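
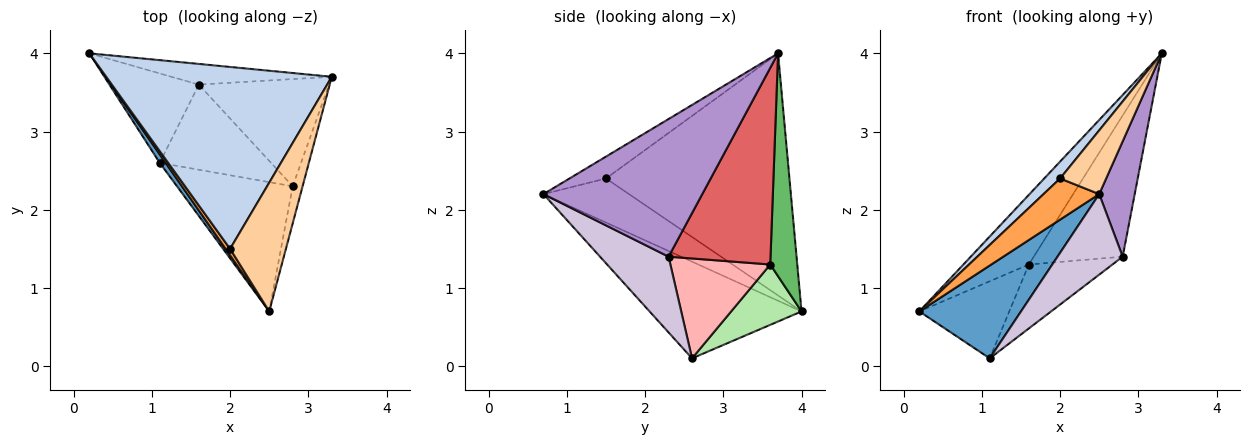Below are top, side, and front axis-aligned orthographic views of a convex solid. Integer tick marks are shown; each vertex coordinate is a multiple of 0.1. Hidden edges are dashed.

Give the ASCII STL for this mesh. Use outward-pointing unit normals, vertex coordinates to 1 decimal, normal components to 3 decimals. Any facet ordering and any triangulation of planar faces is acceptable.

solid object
 facet normal -0.830 -0.555 0.051
  outer loop
   vertex 1.1 2.6 0.1
   vertex 2.5 0.7 2.2
   vertex 0.2 4.0 0.7
  endloop
 endfacet
 facet normal -0.730 -0.063 0.680
  outer loop
   vertex 2.0 1.5 2.4
   vertex 3.3 3.7 4.0
   vertex 0.2 4.0 0.7
  endloop
 endfacet
 facet normal -0.835 -0.543 0.085
  outer loop
   vertex 2.0 1.5 2.4
   vertex 0.2 4.0 0.7
   vertex 2.5 0.7 2.2
  endloop
 endfacet
 facet normal -0.332 -0.419 0.845
  outer loop
   vertex 2.0 1.5 2.4
   vertex 2.5 0.7 2.2
   vertex 3.3 3.7 4.0
  endloop
 endfacet
 facet normal 0.368 0.891 -0.265
  outer loop
   vertex 1.6 3.6 1.3
   vertex 0.2 4.0 0.7
   vertex 3.3 3.7 4.0
  endloop
 endfacet
 facet normal 0.455 0.582 -0.674
  outer loop
   vertex 1.6 3.6 1.3
   vertex 1.1 2.6 0.1
   vertex 0.2 4.0 0.7
  endloop
 endfacet
 facet normal 0.674 0.588 -0.446
  outer loop
   vertex 2.8 2.3 1.4
   vertex 1.6 3.6 1.3
   vertex 3.3 3.7 4.0
  endloop
 endfacet
 facet normal 0.583 0.488 -0.650
  outer loop
   vertex 2.8 2.3 1.4
   vertex 1.1 2.6 0.1
   vertex 1.6 3.6 1.3
  endloop
 endfacet
 facet normal 0.974 -0.218 -0.070
  outer loop
   vertex 2.8 2.3 1.4
   vertex 3.3 3.7 4.0
   vertex 2.5 0.7 2.2
  endloop
 endfacet
 facet normal 0.486 -0.462 -0.742
  outer loop
   vertex 2.8 2.3 1.4
   vertex 2.5 0.7 2.2
   vertex 1.1 2.6 0.1
  endloop
 endfacet
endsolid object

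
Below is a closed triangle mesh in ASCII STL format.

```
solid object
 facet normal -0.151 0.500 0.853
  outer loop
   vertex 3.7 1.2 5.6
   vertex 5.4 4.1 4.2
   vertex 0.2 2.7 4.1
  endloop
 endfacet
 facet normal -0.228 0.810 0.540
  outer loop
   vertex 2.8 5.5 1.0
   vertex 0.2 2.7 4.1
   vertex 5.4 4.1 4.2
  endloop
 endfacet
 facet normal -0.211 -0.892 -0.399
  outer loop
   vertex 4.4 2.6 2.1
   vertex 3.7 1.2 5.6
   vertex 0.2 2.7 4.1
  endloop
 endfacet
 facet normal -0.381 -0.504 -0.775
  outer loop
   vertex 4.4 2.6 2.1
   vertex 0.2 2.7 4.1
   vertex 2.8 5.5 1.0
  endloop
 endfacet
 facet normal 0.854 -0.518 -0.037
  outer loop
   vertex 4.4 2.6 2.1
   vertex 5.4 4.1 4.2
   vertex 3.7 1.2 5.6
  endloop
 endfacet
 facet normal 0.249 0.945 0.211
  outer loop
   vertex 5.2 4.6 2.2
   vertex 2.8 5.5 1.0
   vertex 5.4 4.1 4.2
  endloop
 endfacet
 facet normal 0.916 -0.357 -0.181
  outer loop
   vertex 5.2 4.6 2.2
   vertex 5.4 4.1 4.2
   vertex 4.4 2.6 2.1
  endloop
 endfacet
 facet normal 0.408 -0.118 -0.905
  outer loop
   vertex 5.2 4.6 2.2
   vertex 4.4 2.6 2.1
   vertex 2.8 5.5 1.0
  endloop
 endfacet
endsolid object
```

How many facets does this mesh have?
8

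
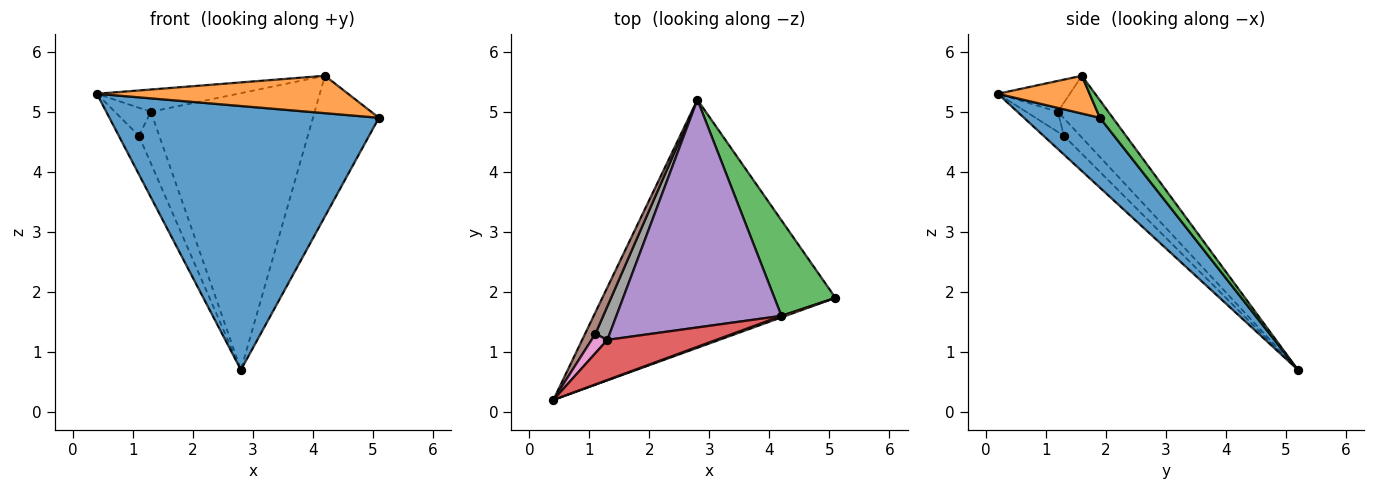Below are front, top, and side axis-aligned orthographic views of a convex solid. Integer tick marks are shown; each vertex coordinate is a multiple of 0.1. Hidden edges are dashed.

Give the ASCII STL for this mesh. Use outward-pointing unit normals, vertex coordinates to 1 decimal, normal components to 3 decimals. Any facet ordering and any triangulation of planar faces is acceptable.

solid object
 facet normal 0.201 -0.714 -0.671
  outer loop
   vertex 2.8 5.2 0.7
   vertex 5.1 1.9 4.9
   vertex 0.4 0.2 5.3
  endloop
 endfacet
 facet normal 0.343 -0.939 0.038
  outer loop
   vertex 4.2 1.6 5.6
   vertex 0.4 0.2 5.3
   vertex 5.1 1.9 4.9
  endloop
 endfacet
 facet normal 0.159 0.817 0.555
  outer loop
   vertex 4.2 1.6 5.6
   vertex 5.1 1.9 4.9
   vertex 2.8 5.2 0.7
  endloop
 endfacet
 facet normal -0.241 0.471 0.849
  outer loop
   vertex 1.3 1.2 5.0
   vertex 0.4 0.2 5.3
   vertex 4.2 1.6 5.6
  endloop
 endfacet
 facet normal -0.232 0.751 0.618
  outer loop
   vertex 1.3 1.2 5.0
   vertex 4.2 1.6 5.6
   vertex 2.8 5.2 0.7
  endloop
 endfacet
 facet normal -0.662 0.654 0.365
  outer loop
   vertex 1.1 1.3 4.6
   vertex 2.8 5.2 0.7
   vertex 0.4 0.2 5.3
  endloop
 endfacet
 facet normal -0.587 0.666 0.460
  outer loop
   vertex 1.1 1.3 4.6
   vertex 0.4 0.2 5.3
   vertex 1.3 1.2 5.0
  endloop
 endfacet
 facet normal -0.558 0.696 0.453
  outer loop
   vertex 1.1 1.3 4.6
   vertex 1.3 1.2 5.0
   vertex 2.8 5.2 0.7
  endloop
 endfacet
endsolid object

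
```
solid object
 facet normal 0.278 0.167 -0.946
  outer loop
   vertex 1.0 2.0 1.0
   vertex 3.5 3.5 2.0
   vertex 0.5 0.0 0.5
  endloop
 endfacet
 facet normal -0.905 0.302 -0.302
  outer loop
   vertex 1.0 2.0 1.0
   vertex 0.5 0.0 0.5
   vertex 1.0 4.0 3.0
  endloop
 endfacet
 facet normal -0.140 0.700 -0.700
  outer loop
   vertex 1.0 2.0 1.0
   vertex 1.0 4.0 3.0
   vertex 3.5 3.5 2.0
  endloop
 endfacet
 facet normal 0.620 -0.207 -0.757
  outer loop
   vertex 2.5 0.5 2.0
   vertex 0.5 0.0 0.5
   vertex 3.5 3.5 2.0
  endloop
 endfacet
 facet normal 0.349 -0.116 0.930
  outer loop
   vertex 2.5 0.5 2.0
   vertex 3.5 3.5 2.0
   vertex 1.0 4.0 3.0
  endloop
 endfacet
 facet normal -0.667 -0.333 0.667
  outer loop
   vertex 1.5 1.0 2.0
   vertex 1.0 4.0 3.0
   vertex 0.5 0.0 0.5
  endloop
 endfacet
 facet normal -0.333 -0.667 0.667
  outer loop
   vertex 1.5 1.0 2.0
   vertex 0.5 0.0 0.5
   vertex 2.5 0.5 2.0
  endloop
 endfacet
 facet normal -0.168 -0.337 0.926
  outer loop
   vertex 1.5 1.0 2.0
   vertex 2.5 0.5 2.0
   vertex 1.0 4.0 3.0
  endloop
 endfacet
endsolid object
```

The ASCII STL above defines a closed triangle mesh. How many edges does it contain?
12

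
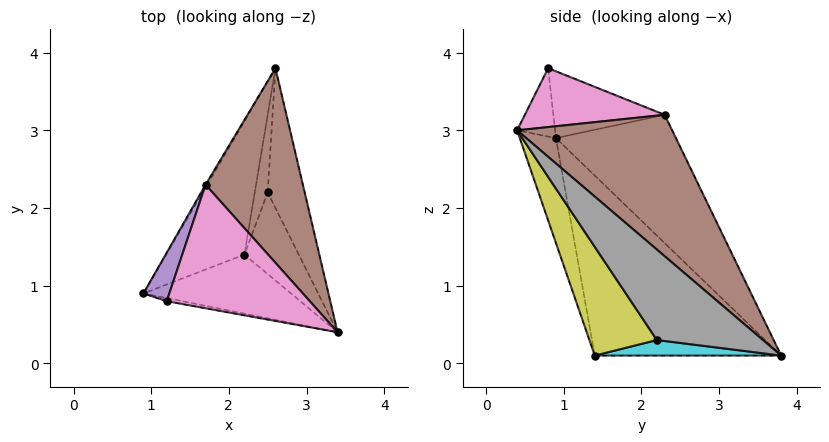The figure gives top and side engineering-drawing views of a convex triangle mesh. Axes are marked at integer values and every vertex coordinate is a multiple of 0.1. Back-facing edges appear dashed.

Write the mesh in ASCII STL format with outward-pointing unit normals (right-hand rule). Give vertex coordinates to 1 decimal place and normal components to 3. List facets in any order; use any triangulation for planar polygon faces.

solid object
 facet normal -0.194 -0.980 -0.044
  outer loop
   vertex 1.2 0.8 3.8
   vertex 0.9 0.9 2.9
   vertex 3.4 0.4 3.0
  endloop
 endfacet
 facet normal -0.180 -0.951 -0.253
  outer loop
   vertex 2.2 1.4 0.1
   vertex 3.4 0.4 3.0
   vertex 0.9 0.9 2.9
  endloop
 endfacet
 facet normal -0.907 0.151 -0.394
  outer loop
   vertex 2.2 1.4 0.1
   vertex 0.9 0.9 2.9
   vertex 2.6 3.8 0.1
  endloop
 endfacet
 facet normal -0.867 0.498 -0.011
  outer loop
   vertex 1.7 2.3 3.2
   vertex 2.6 3.8 0.1
   vertex 0.9 0.9 2.9
  endloop
 endfacet
 facet normal -0.849 0.414 0.329
  outer loop
   vertex 1.7 2.3 3.2
   vertex 0.9 0.9 2.9
   vertex 1.2 0.8 3.8
  endloop
 endfacet
 facet normal 0.682 0.561 0.469
  outer loop
   vertex 1.7 2.3 3.2
   vertex 3.4 0.4 3.0
   vertex 2.6 3.8 0.1
  endloop
 endfacet
 facet normal 0.370 0.236 0.899
  outer loop
   vertex 1.7 2.3 3.2
   vertex 1.2 0.8 3.8
   vertex 3.4 0.4 3.0
  endloop
 endfacet
 facet normal 0.920 -0.105 -0.377
  outer loop
   vertex 2.5 2.2 0.3
   vertex 2.6 3.8 0.1
   vertex 3.4 0.4 3.0
  endloop
 endfacet
 facet normal 0.873 -0.218 -0.436
  outer loop
   vertex 2.5 2.2 0.3
   vertex 3.4 0.4 3.0
   vertex 2.2 1.4 0.1
  endloop
 endfacet
 facet normal 0.762 -0.127 -0.635
  outer loop
   vertex 2.5 2.2 0.3
   vertex 2.2 1.4 0.1
   vertex 2.6 3.8 0.1
  endloop
 endfacet
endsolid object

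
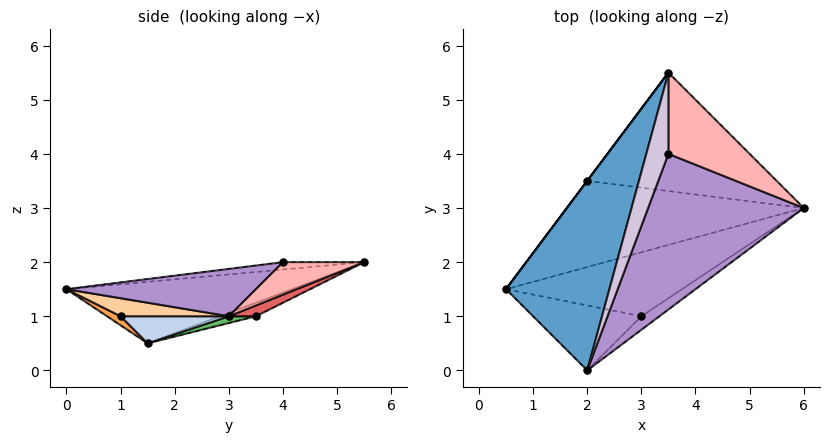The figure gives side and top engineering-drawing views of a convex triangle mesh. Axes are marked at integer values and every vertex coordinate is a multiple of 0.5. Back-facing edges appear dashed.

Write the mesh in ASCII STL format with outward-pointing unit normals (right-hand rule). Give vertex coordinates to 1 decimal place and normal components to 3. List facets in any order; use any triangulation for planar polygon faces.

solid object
 facet normal -0.511 0.061 0.858
  outer loop
   vertex 2.0 0.0 1.5
   vertex 3.5 5.5 2.0
   vertex 0.5 1.5 0.5
  endloop
 endfacet
 facet normal 0.148 -0.222 -0.964
  outer loop
   vertex 3.0 1.0 1.0
   vertex 0.5 1.5 0.5
   vertex 6.0 3.0 1.0
  endloop
 endfacet
 facet normal 0.072 -0.503 -0.862
  outer loop
   vertex 3.0 1.0 1.0
   vertex 2.0 0.0 1.5
   vertex 0.5 1.5 0.5
  endloop
 endfacet
 facet normal 0.485 -0.728 -0.485
  outer loop
   vertex 3.0 1.0 1.0
   vertex 6.0 3.0 1.0
   vertex 2.0 0.0 1.5
  endloop
 endfacet
 facet normal 0.028 0.223 -0.974
  outer loop
   vertex 2.0 3.5 1.0
   vertex 6.0 3.0 1.0
   vertex 0.5 1.5 0.5
  endloop
 endfacet
 facet normal -0.800 0.600 0.000
  outer loop
   vertex 2.0 3.5 1.0
   vertex 0.5 1.5 0.5
   vertex 3.5 5.5 2.0
  endloop
 endfacet
 facet normal 0.052 0.415 -0.908
  outer loop
   vertex 2.0 3.5 1.0
   vertex 3.5 5.5 2.0
   vertex 6.0 3.0 1.0
  endloop
 endfacet
 facet normal 0.371 0.000 0.928
  outer loop
   vertex 3.5 4.0 2.0
   vertex 6.0 3.0 1.0
   vertex 3.5 5.5 2.0
  endloop
 endfacet
 facet normal 0.284 -0.223 0.933
  outer loop
   vertex 3.5 4.0 2.0
   vertex 2.0 0.0 1.5
   vertex 6.0 3.0 1.0
  endloop
 endfacet
 facet normal -0.316 0.000 0.949
  outer loop
   vertex 3.5 4.0 2.0
   vertex 3.5 5.5 2.0
   vertex 2.0 0.0 1.5
  endloop
 endfacet
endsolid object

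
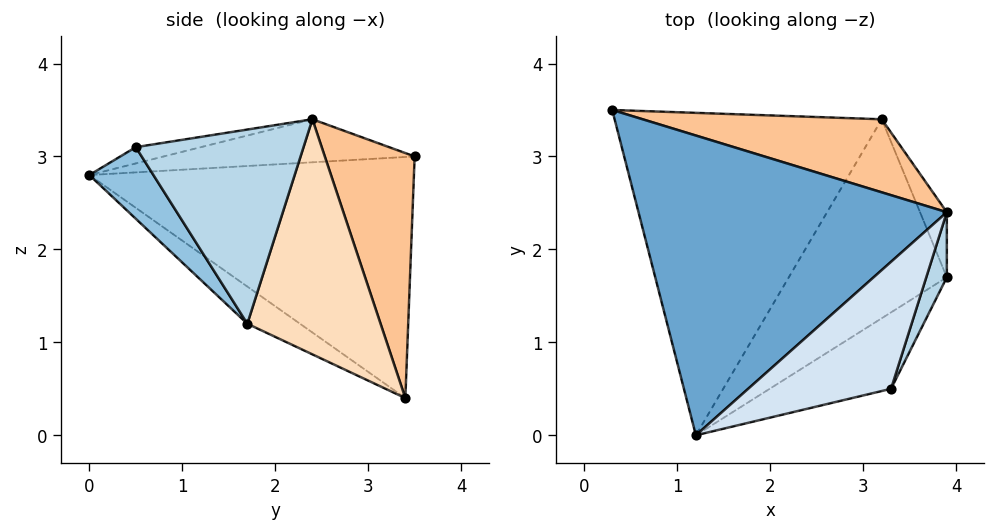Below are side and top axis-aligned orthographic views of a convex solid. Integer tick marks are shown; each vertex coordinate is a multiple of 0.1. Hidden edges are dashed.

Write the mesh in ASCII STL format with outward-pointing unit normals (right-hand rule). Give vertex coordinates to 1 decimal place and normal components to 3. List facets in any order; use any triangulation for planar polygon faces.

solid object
 facet normal -0.138 -0.092 0.986
  outer loop
   vertex 3.9 2.4 3.4
   vertex 0.3 3.5 3.0
   vertex 1.2 0.0 2.8
  endloop
 endfacet
 facet normal 0.267 -0.851 -0.453
  outer loop
   vertex 3.3 0.5 3.1
   vertex 1.2 0.0 2.8
   vertex 3.9 1.7 1.2
  endloop
 endfacet
 facet normal 0.944 -0.314 0.100
  outer loop
   vertex 3.3 0.5 3.1
   vertex 3.9 1.7 1.2
   vertex 3.9 2.4 3.4
  endloop
 endfacet
 facet normal -0.112 -0.120 0.986
  outer loop
   vertex 3.3 0.5 3.1
   vertex 3.9 2.4 3.4
   vertex 1.2 0.0 2.8
  endloop
 endfacet
 facet normal -0.664 -0.129 -0.736
  outer loop
   vertex 3.2 3.4 0.4
   vertex 1.2 0.0 2.8
   vertex 0.3 3.5 3.0
  endloop
 endfacet
 facet normal -0.200 -0.484 -0.852
  outer loop
   vertex 3.2 3.4 0.4
   vertex 3.9 1.7 1.2
   vertex 1.2 0.0 2.8
  endloop
 endfacet
 facet normal 0.257 0.933 0.251
  outer loop
   vertex 3.2 3.4 0.4
   vertex 0.3 3.5 3.0
   vertex 3.9 2.4 3.4
  endloop
 endfacet
 facet normal 0.936 0.335 -0.107
  outer loop
   vertex 3.2 3.4 0.4
   vertex 3.9 2.4 3.4
   vertex 3.9 1.7 1.2
  endloop
 endfacet
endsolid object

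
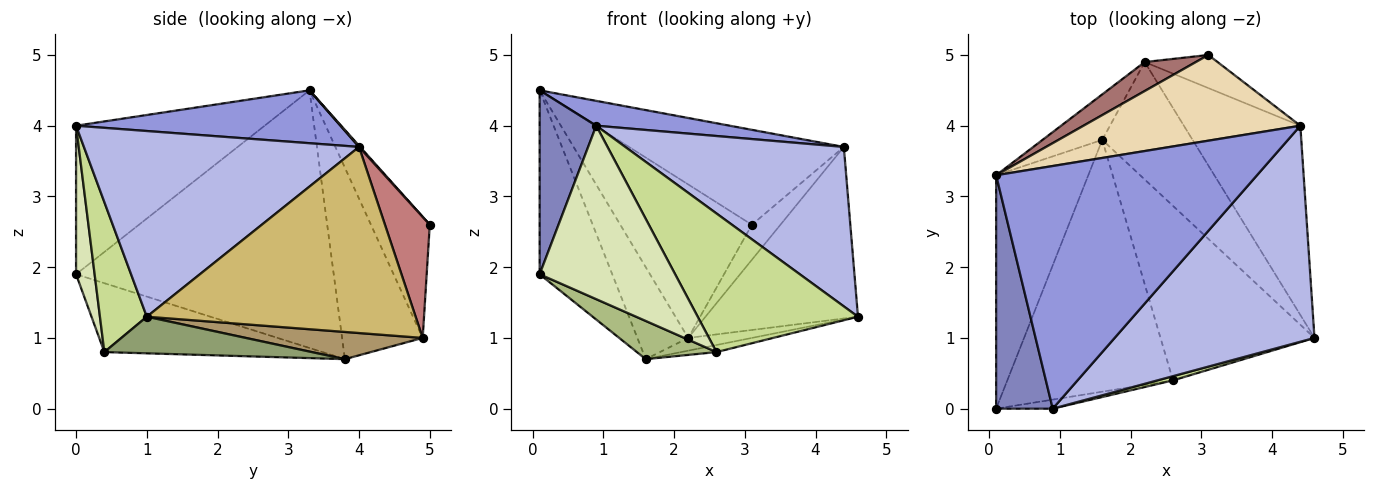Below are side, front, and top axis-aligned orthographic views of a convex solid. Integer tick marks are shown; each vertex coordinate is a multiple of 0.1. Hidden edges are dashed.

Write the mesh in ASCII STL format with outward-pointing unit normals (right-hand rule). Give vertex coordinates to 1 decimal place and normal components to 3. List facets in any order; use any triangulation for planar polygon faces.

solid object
 facet normal -0.910 0.256 -0.326
  outer loop
   vertex 1.6 3.8 0.7
   vertex 0.1 0.0 1.9
   vertex 0.1 3.3 4.5
  endloop
 endfacet
 facet normal -0.900 -0.270 0.343
  outer loop
   vertex 0.9 0.0 4.0
   vertex 0.1 3.3 4.5
   vertex 0.1 0.0 1.9
  endloop
 endfacet
 facet normal 0.198 -0.100 0.975
  outer loop
   vertex 0.9 0.0 4.0
   vertex 4.4 4.0 3.7
   vertex 0.1 3.3 4.5
  endloop
 endfacet
 facet normal 0.599 -0.476 0.644
  outer loop
   vertex 0.9 0.0 4.0
   vertex 4.6 1.0 1.3
   vertex 4.4 4.0 3.7
  endloop
 endfacet
 facet normal 0.231 0.039 -0.972
  outer loop
   vertex 2.6 0.4 0.8
   vertex 1.6 3.8 0.7
   vertex 4.6 1.0 1.3
  endloop
 endfacet
 facet normal -0.380 -0.139 -0.914
  outer loop
   vertex 2.6 0.4 0.8
   vertex 0.1 0.0 1.9
   vertex 1.6 3.8 0.7
  endloop
 endfacet
 facet normal 0.281 -0.959 0.029
  outer loop
   vertex 2.6 0.4 0.8
   vertex 4.6 1.0 1.3
   vertex 0.9 0.0 4.0
  endloop
 endfacet
 facet normal 0.136 -0.989 -0.052
  outer loop
   vertex 2.6 0.4 0.8
   vertex 0.9 0.0 4.0
   vertex 0.1 0.0 1.9
  endloop
 endfacet
 facet normal 0.287 0.103 -0.952
  outer loop
   vertex 2.2 4.9 1.0
   vertex 4.6 1.0 1.3
   vertex 1.6 3.8 0.7
  endloop
 endfacet
 facet normal 0.764 0.433 -0.478
  outer loop
   vertex 2.2 4.9 1.0
   vertex 4.4 4.0 3.7
   vertex 4.6 1.0 1.3
  endloop
 endfacet
 facet normal -0.818 0.516 -0.255
  outer loop
   vertex 2.2 4.9 1.0
   vertex 1.6 3.8 0.7
   vertex 0.1 3.3 4.5
  endloop
 endfacet
 facet normal 0.004 0.742 0.670
  outer loop
   vertex 3.1 5.0 2.6
   vertex 0.1 3.3 4.5
   vertex 4.4 4.0 3.7
  endloop
 endfacet
 facet normal -0.402 0.900 0.170
  outer loop
   vertex 3.1 5.0 2.6
   vertex 2.2 4.9 1.0
   vertex 0.1 3.3 4.5
  endloop
 endfacet
 facet normal 0.752 0.479 -0.453
  outer loop
   vertex 3.1 5.0 2.6
   vertex 4.4 4.0 3.7
   vertex 2.2 4.9 1.0
  endloop
 endfacet
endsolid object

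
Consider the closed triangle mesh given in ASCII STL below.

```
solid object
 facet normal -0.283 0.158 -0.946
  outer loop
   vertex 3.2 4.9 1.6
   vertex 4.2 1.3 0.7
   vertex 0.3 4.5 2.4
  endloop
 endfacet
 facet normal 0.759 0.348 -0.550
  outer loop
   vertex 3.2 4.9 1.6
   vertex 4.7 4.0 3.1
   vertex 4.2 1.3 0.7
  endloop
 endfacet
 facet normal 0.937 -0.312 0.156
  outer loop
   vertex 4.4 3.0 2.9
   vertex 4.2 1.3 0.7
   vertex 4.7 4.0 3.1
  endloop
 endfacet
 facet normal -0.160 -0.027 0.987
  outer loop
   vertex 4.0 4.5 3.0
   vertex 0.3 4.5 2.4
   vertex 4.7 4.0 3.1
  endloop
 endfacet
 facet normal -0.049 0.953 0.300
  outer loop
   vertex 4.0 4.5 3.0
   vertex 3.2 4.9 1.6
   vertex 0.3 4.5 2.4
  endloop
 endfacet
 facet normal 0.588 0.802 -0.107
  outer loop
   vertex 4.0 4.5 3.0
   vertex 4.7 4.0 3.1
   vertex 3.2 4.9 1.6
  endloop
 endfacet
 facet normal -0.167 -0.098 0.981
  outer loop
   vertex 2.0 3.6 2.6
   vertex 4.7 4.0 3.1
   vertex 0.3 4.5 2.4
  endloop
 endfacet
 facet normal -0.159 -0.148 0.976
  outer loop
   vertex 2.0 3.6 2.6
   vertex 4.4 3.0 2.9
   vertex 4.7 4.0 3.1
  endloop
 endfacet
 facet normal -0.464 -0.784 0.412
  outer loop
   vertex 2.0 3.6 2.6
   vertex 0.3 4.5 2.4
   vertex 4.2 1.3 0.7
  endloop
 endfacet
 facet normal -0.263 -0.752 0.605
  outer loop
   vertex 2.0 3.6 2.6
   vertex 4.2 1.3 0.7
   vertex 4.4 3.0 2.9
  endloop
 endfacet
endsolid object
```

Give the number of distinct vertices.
7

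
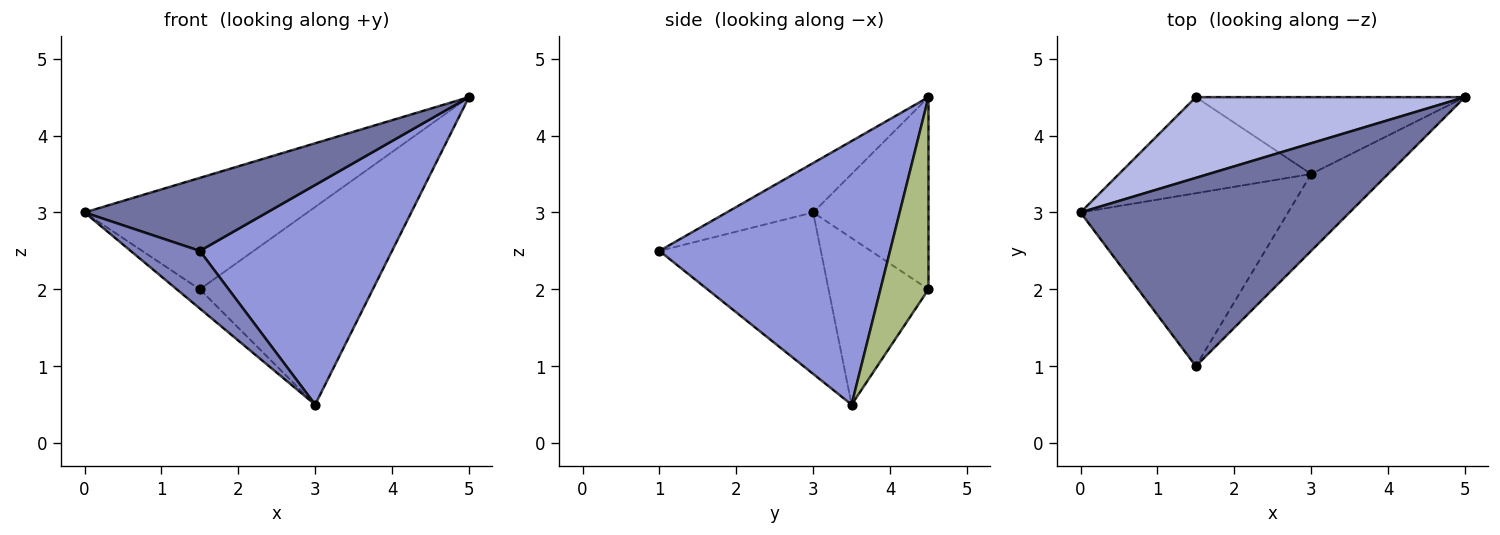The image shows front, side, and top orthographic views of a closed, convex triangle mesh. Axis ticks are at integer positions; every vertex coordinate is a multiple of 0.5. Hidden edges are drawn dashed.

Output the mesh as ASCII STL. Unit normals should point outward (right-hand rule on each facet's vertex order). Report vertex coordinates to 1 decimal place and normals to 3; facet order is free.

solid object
 facet normal -0.169 -0.356 0.919
  outer loop
   vertex 1.5 1.0 2.5
   vertex 5.0 4.5 4.5
   vertex 0.0 3.0 3.0
  endloop
 endfacet
 facet normal -0.594 -0.254 -0.763
  outer loop
   vertex 3.0 3.5 0.5
   vertex 1.5 1.0 2.5
   vertex 0.0 3.0 3.0
  endloop
 endfacet
 facet normal 0.750 -0.625 -0.219
  outer loop
   vertex 3.0 3.5 0.5
   vertex 5.0 4.5 4.5
   vertex 1.5 1.0 2.5
  endloop
 endfacet
 facet normal -0.386 0.747 0.541
  outer loop
   vertex 1.5 4.5 2.0
   vertex 0.0 3.0 3.0
   vertex 5.0 4.5 4.5
  endloop
 endfacet
 facet normal -0.648 0.149 -0.747
  outer loop
   vertex 1.5 4.5 2.0
   vertex 3.0 3.5 0.5
   vertex 0.0 3.0 3.0
  endloop
 endfacet
 facet normal 0.251 0.902 -0.351
  outer loop
   vertex 1.5 4.5 2.0
   vertex 5.0 4.5 4.5
   vertex 3.0 3.5 0.5
  endloop
 endfacet
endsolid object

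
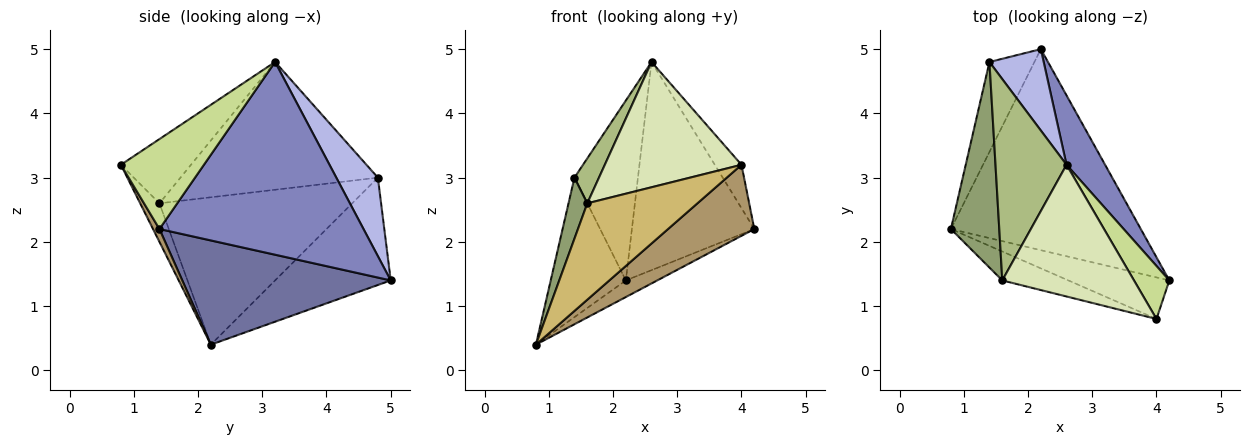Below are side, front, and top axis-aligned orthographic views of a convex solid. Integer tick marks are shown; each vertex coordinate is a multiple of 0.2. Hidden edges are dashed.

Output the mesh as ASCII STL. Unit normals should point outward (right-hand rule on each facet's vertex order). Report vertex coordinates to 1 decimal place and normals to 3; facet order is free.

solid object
 facet normal 0.480 0.072 -0.874
  outer loop
   vertex 2.2 5.0 1.4
   vertex 4.2 1.4 2.2
   vertex 0.8 2.2 0.4
  endloop
 endfacet
 facet normal 0.845 0.507 0.169
  outer loop
   vertex 2.6 3.2 4.8
   vertex 4.2 1.4 2.2
   vertex 2.2 5.0 1.4
  endloop
 endfacet
 facet normal -0.791 0.514 -0.331
  outer loop
   vertex 1.4 4.8 3.0
   vertex 2.2 5.0 1.4
   vertex 0.8 2.2 0.4
  endloop
 endfacet
 facet normal 0.512 0.782 0.354
  outer loop
   vertex 1.4 4.8 3.0
   vertex 2.6 3.2 4.8
   vertex 2.2 5.0 1.4
  endloop
 endfacet
 facet normal -0.946 -0.092 0.311
  outer loop
   vertex 1.4 4.8 3.0
   vertex 0.8 2.2 0.4
   vertex 1.6 1.4 2.6
  endloop
 endfacet
 facet normal -0.869 -0.108 0.483
  outer loop
   vertex 1.4 4.8 3.0
   vertex 1.6 1.4 2.6
   vertex 2.6 3.2 4.8
  endloop
 endfacet
 facet normal 0.892 0.287 0.350
  outer loop
   vertex 4.0 0.8 3.2
   vertex 4.2 1.4 2.2
   vertex 2.6 3.2 4.8
  endloop
 endfacet
 facet normal -0.333 -0.650 0.683
  outer loop
   vertex 4.0 0.8 3.2
   vertex 2.6 3.2 4.8
   vertex 1.6 1.4 2.6
  endloop
 endfacet
 facet normal 0.064 -0.861 -0.504
  outer loop
   vertex 4.0 0.8 3.2
   vertex 0.8 2.2 0.4
   vertex 4.2 1.4 2.2
  endloop
 endfacet
 facet normal -0.165 -0.945 -0.283
  outer loop
   vertex 4.0 0.8 3.2
   vertex 1.6 1.4 2.6
   vertex 0.8 2.2 0.4
  endloop
 endfacet
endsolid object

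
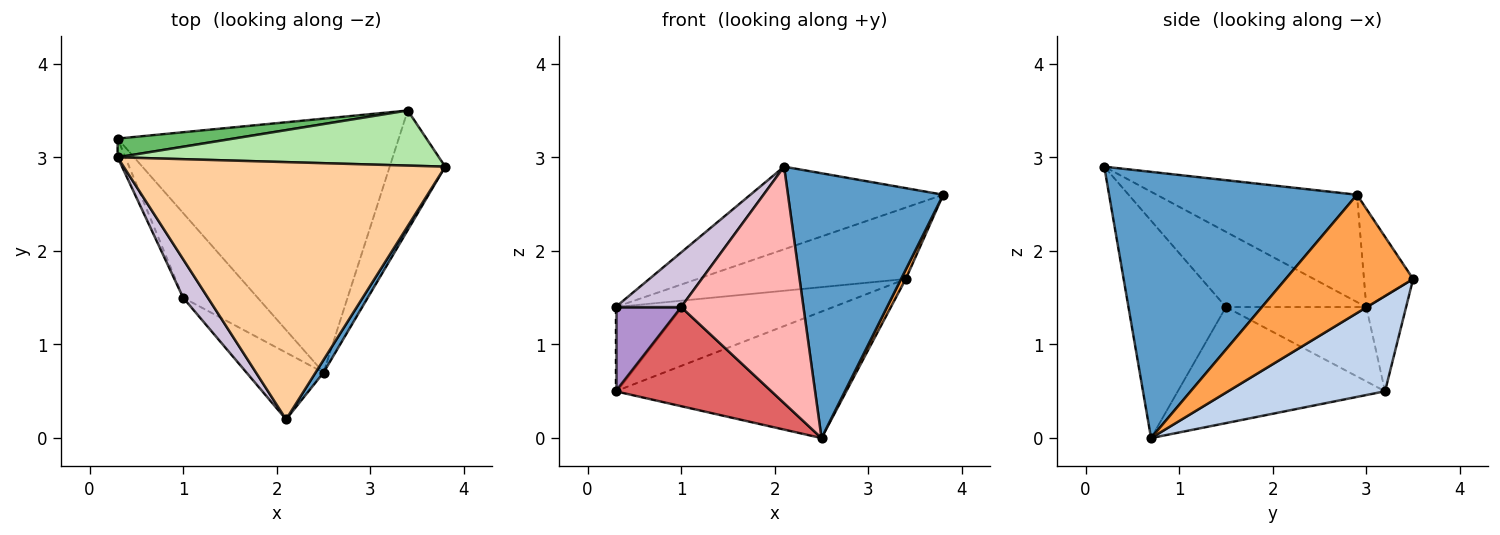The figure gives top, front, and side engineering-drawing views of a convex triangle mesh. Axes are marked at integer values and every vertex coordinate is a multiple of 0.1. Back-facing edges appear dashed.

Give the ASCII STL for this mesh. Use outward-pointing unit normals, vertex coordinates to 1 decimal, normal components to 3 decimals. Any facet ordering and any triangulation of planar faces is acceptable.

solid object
 facet normal 0.847 -0.531 0.025
  outer loop
   vertex 2.5 0.7 0.0
   vertex 3.8 2.9 2.6
   vertex 2.1 0.2 2.9
  endloop
 endfacet
 facet normal 0.290 0.427 -0.857
  outer loop
   vertex 3.4 3.5 1.7
   vertex 2.5 0.7 0.0
   vertex 0.3 3.2 0.5
  endloop
 endfacet
 facet normal 0.905 -0.033 -0.424
  outer loop
   vertex 3.4 3.5 1.7
   vertex 3.8 2.9 2.6
   vertex 2.5 0.7 0.0
  endloop
 endfacet
 facet normal -0.303 0.291 0.907
  outer loop
   vertex 0.3 3.0 1.4
   vertex 2.1 0.2 2.9
   vertex 3.8 2.9 2.6
  endloop
 endfacet
 facet normal -0.176 0.961 0.214
  outer loop
   vertex 0.3 3.0 1.4
   vertex 3.4 3.5 1.7
   vertex 0.3 3.2 0.5
  endloop
 endfacet
 facet normal -0.184 0.778 0.600
  outer loop
   vertex 0.3 3.0 1.4
   vertex 3.8 2.9 2.6
   vertex 3.4 3.5 1.7
  endloop
 endfacet
 facet normal -0.711 -0.535 -0.457
  outer loop
   vertex 1.0 1.5 1.4
   vertex 0.3 3.2 0.5
   vertex 2.5 0.7 0.0
  endloop
 endfacet
 facet normal -0.609 -0.764 -0.216
  outer loop
   vertex 1.0 1.5 1.4
   vertex 2.5 0.7 0.0
   vertex 2.1 0.2 2.9
  endloop
 endfacet
 facet normal -0.902 -0.421 -0.094
  outer loop
   vertex 1.0 1.5 1.4
   vertex 0.3 3.0 1.4
   vertex 0.3 3.2 0.5
  endloop
 endfacet
 facet normal -0.868 -0.405 0.286
  outer loop
   vertex 1.0 1.5 1.4
   vertex 2.1 0.2 2.9
   vertex 0.3 3.0 1.4
  endloop
 endfacet
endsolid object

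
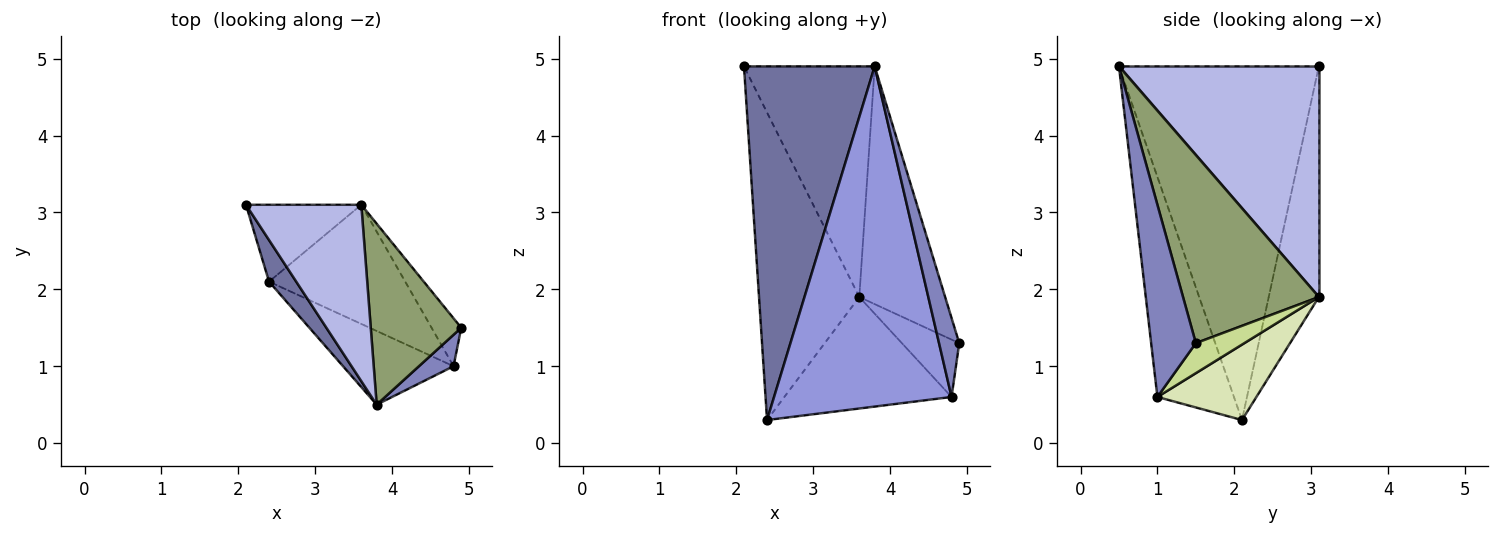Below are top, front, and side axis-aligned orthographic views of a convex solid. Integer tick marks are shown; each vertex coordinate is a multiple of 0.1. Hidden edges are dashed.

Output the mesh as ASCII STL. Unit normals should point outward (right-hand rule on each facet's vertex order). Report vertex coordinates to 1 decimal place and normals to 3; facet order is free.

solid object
 facet normal -0.835 -0.546 0.064
  outer loop
   vertex 2.4 2.1 0.3
   vertex 3.8 0.5 4.9
   vertex 2.1 3.1 4.9
  endloop
 endfacet
 facet normal 0.899 -0.406 0.162
  outer loop
   vertex 4.8 1.0 0.6
   vertex 4.9 1.5 1.3
   vertex 3.8 0.5 4.9
  endloop
 endfacet
 facet normal -0.388 -0.901 -0.195
  outer loop
   vertex 4.8 1.0 0.6
   vertex 3.8 0.5 4.9
   vertex 2.4 2.1 0.3
  endloop
 endfacet
 facet normal 0.772 0.505 0.386
  outer loop
   vertex 3.6 3.1 1.9
   vertex 2.1 3.1 4.9
   vertex 3.8 0.5 4.9
  endloop
 endfacet
 facet normal 0.783 0.495 0.377
  outer loop
   vertex 3.6 3.1 1.9
   vertex 3.8 0.5 4.9
   vertex 4.9 1.5 1.3
  endloop
 endfacet
 facet normal -0.436 0.873 -0.218
  outer loop
   vertex 3.6 3.1 1.9
   vertex 2.4 2.1 0.3
   vertex 2.1 3.1 4.9
  endloop
 endfacet
 facet normal 0.544 0.644 -0.538
  outer loop
   vertex 3.6 3.1 1.9
   vertex 4.9 1.5 1.3
   vertex 4.8 1.0 0.6
  endloop
 endfacet
 facet normal 0.375 0.633 -0.677
  outer loop
   vertex 3.6 3.1 1.9
   vertex 4.8 1.0 0.6
   vertex 2.4 2.1 0.3
  endloop
 endfacet
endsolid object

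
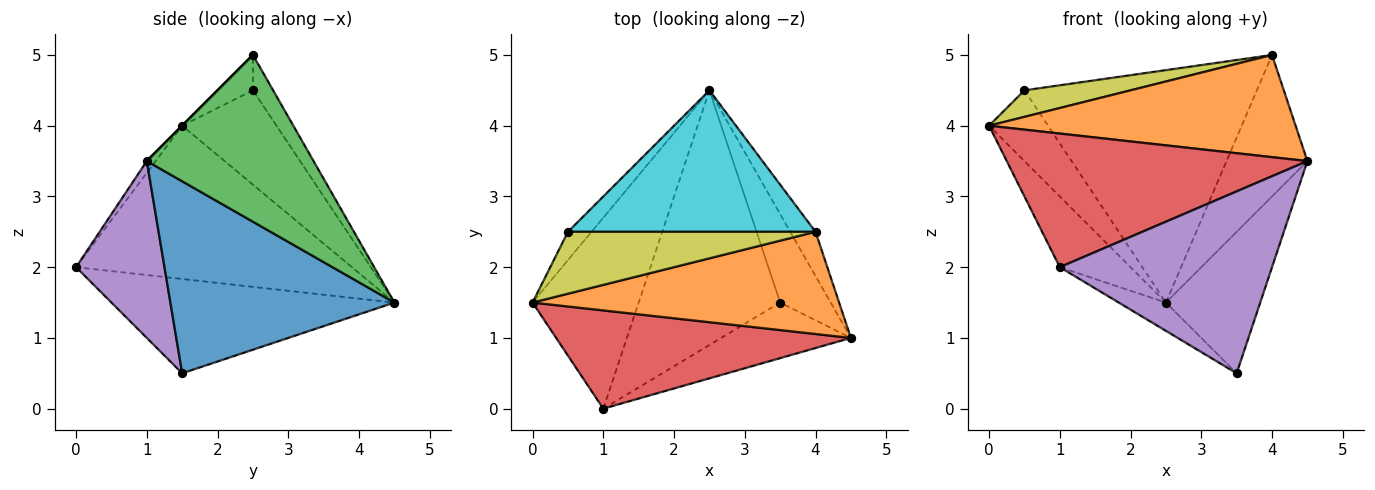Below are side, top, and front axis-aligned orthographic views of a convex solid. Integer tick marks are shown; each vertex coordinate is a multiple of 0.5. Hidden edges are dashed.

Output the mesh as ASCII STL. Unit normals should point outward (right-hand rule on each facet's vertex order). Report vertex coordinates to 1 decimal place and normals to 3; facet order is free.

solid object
 facet normal 0.896 0.377 -0.236
  outer loop
   vertex 3.5 1.5 0.5
   vertex 2.5 4.5 1.5
   vertex 4.5 1.0 3.5
  endloop
 endfacet
 facet normal 0.000 -0.707 0.707
  outer loop
   vertex 4.0 2.5 5.0
   vertex 0.0 1.5 4.0
   vertex 4.5 1.0 3.5
  endloop
 endfacet
 facet normal 0.892 0.432 -0.135
  outer loop
   vertex 4.0 2.5 5.0
   vertex 4.5 1.0 3.5
   vertex 2.5 4.5 1.5
  endloop
 endfacet
 facet normal -0.024 -0.805 0.592
  outer loop
   vertex 1.0 0.0 2.0
   vertex 4.5 1.0 3.5
   vertex 0.0 1.5 4.0
  endloop
 endfacet
 facet normal 0.370 -0.888 -0.271
  outer loop
   vertex 1.0 0.0 2.0
   vertex 3.5 1.5 0.5
   vertex 4.5 1.0 3.5
  endloop
 endfacet
 facet normal -0.805 0.206 -0.557
  outer loop
   vertex 1.0 0.0 2.0
   vertex 0.0 1.5 4.0
   vertex 2.5 4.5 1.5
  endloop
 endfacet
 facet normal -0.552 0.092 -0.829
  outer loop
   vertex 1.0 0.0 2.0
   vertex 2.5 4.5 1.5
   vertex 3.5 1.5 0.5
  endloop
 endfacet
 facet normal -0.830 0.518 -0.207
  outer loop
   vertex 0.5 2.5 4.5
   vertex 2.5 4.5 1.5
   vertex 0.0 1.5 4.0
  endloop
 endfacet
 facet normal -0.130 -0.391 0.911
  outer loop
   vertex 0.5 2.5 4.5
   vertex 0.0 1.5 4.0
   vertex 4.0 2.5 5.0
  endloop
 endfacet
 facet normal -0.074 0.852 0.519
  outer loop
   vertex 0.5 2.5 4.5
   vertex 4.0 2.5 5.0
   vertex 2.5 4.5 1.5
  endloop
 endfacet
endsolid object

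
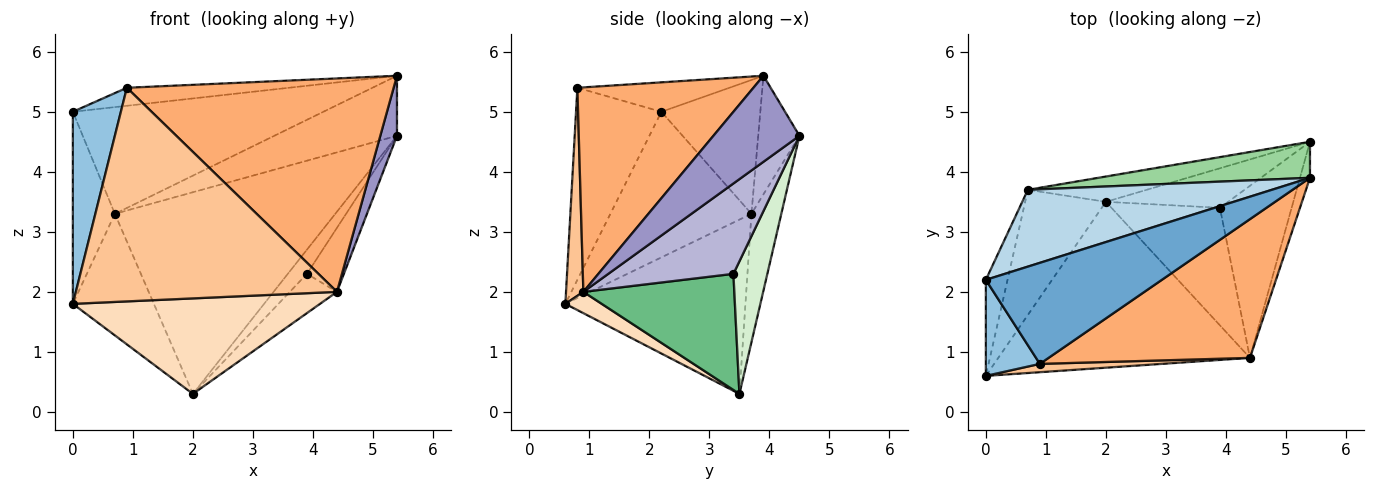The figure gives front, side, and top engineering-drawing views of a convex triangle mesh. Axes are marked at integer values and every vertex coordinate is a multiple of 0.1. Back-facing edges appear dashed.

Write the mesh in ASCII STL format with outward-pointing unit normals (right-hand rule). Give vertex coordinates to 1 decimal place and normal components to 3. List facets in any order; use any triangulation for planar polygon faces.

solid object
 facet normal -0.162 0.173 0.971
  outer loop
   vertex 0.9 0.8 5.4
   vertex 5.4 3.9 5.6
   vertex 0.0 2.2 5.0
  endloop
 endfacet
 facet normal -0.847 -0.476 0.238
  outer loop
   vertex 0.9 0.8 5.4
   vertex 0.0 2.2 5.0
   vertex 0.0 0.6 1.8
  endloop
 endfacet
 facet normal -0.305 0.773 0.556
  outer loop
   vertex 0.7 3.7 3.3
   vertex 0.0 2.2 5.0
   vertex 5.4 3.9 5.6
  endloop
 endfacet
 facet normal -0.949 0.283 -0.141
  outer loop
   vertex 0.7 3.7 3.3
   vertex 0.0 0.6 1.8
   vertex 0.0 2.2 5.0
  endloop
 endfacet
 facet normal -0.840 0.378 -0.389
  outer loop
   vertex 0.7 3.7 3.3
   vertex 2.0 3.5 0.3
   vertex 0.0 0.6 1.8
  endloop
 endfacet
 facet normal 0.484 -0.734 0.477
  outer loop
   vertex 4.4 0.9 2.0
   vertex 5.4 3.9 5.6
   vertex 0.9 0.8 5.4
  endloop
 endfacet
 facet normal 0.066 -0.997 0.039
  outer loop
   vertex 4.4 0.9 2.0
   vertex 0.9 0.8 5.4
   vertex 0.0 0.6 1.8
  endloop
 endfacet
 facet normal 0.073 -0.498 -0.864
  outer loop
   vertex 4.4 0.9 2.0
   vertex 0.0 0.6 1.8
   vertex 2.0 3.5 0.3
  endloop
 endfacet
 facet normal 0.712 0.222 -0.666
  outer loop
   vertex 4.4 0.9 2.0
   vertex 2.0 3.5 0.3
   vertex 3.9 3.4 2.3
  endloop
 endfacet
 facet normal -0.277 0.824 0.494
  outer loop
   vertex 5.4 4.5 4.6
   vertex 0.7 3.7 3.3
   vertex 5.4 3.9 5.6
  endloop
 endfacet
 facet normal -0.133 0.983 -0.123
  outer loop
   vertex 5.4 4.5 4.6
   vertex 2.0 3.5 0.3
   vertex 0.7 3.7 3.3
  endloop
 endfacet
 facet normal 0.679 0.383 -0.626
  outer loop
   vertex 5.4 4.5 4.6
   vertex 3.9 3.4 2.3
   vertex 2.0 3.5 0.3
  endloop
 endfacet
 facet normal 0.975 -0.189 -0.113
  outer loop
   vertex 5.4 4.5 4.6
   vertex 5.4 3.9 5.6
   vertex 4.4 0.9 2.0
  endloop
 endfacet
 facet normal 0.763 0.225 -0.606
  outer loop
   vertex 5.4 4.5 4.6
   vertex 4.4 0.9 2.0
   vertex 3.9 3.4 2.3
  endloop
 endfacet
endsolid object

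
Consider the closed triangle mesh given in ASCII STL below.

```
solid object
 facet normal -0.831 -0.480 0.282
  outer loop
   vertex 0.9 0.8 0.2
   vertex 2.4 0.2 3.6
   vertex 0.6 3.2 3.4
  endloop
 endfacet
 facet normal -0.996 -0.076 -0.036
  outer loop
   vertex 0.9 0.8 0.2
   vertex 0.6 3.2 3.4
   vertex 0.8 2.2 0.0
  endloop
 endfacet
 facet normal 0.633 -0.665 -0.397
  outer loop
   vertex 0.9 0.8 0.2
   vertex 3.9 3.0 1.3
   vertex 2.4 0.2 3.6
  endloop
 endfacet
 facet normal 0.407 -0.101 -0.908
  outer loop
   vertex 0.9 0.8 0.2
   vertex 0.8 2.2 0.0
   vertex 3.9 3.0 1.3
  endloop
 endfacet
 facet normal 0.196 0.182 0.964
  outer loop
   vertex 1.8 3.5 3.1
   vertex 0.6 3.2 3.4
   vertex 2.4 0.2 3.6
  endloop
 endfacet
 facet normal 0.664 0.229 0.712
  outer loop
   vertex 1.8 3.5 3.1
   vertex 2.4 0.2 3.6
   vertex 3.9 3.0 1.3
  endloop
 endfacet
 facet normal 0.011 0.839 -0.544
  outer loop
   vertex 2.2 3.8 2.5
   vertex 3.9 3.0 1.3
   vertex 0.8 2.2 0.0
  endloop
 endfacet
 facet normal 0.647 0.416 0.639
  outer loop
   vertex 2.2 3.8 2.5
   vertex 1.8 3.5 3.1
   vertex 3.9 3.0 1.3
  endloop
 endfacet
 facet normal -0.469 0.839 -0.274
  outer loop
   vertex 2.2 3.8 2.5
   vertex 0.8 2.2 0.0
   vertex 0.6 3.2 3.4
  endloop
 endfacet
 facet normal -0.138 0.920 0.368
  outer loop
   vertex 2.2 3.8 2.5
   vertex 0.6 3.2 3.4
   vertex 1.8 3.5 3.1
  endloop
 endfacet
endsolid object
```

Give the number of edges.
15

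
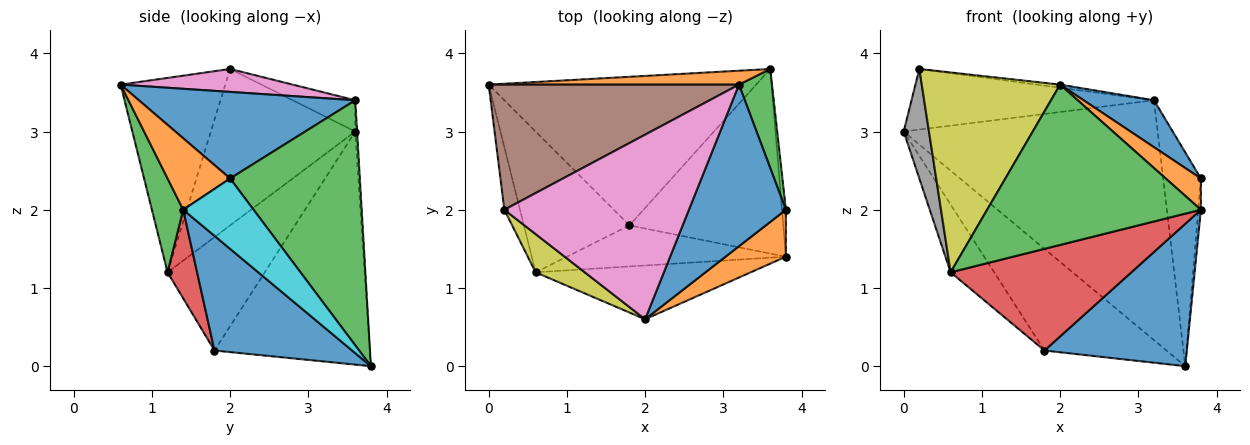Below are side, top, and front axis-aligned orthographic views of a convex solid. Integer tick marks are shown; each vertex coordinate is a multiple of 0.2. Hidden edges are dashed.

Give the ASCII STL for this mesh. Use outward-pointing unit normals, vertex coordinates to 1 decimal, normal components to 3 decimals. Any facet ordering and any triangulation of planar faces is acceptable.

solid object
 facet normal 0.651 -0.212 0.729
  outer loop
   vertex 3.2 3.6 3.4
   vertex 2.0 0.6 3.6
   vertex 3.8 2.0 2.4
  endloop
 endfacet
 facet normal -0.007 0.998 0.058
  outer loop
   vertex 3.2 3.6 3.4
   vertex 3.6 3.8 0.0
   vertex 0.0 3.6 3.0
  endloop
 endfacet
 facet normal 0.952 0.277 0.128
  outer loop
   vertex 3.2 3.6 3.4
   vertex 3.8 2.0 2.4
   vertex 3.6 3.8 0.0
  endloop
 endfacet
 facet normal -0.584 0.458 -0.670
  outer loop
   vertex 1.8 1.8 0.2
   vertex 0.0 3.6 3.0
   vertex 3.6 3.8 0.0
  endloop
 endfacet
 facet normal -0.695 0.312 -0.647
  outer loop
   vertex 1.8 1.8 0.2
   vertex 0.6 1.2 1.2
   vertex 0.0 3.6 3.0
  endloop
 endfacet
 facet normal -0.112 0.433 0.894
  outer loop
   vertex 0.2 2.0 3.8
   vertex 3.2 3.6 3.4
   vertex 0.0 3.6 3.0
  endloop
 endfacet
 facet normal 0.123 0.017 0.992
  outer loop
   vertex 0.2 2.0 3.8
   vertex 2.0 0.6 3.6
   vertex 3.2 3.6 3.4
  endloop
 endfacet
 facet normal -0.980 -0.172 -0.098
  outer loop
   vertex 0.2 2.0 3.8
   vertex 0.0 3.6 3.0
   vertex 0.6 1.2 1.2
  endloop
 endfacet
 facet normal -0.596 -0.788 0.151
  outer loop
   vertex 0.2 2.0 3.8
   vertex 0.6 1.2 1.2
   vertex 2.0 0.6 3.6
  endloop
 endfacet
 facet normal 0.998 0.037 -0.055
  outer loop
   vertex 3.8 1.4 2.0
   vertex 3.6 3.8 0.0
   vertex 3.8 2.0 2.4
  endloop
 endfacet
 facet normal 0.509 -0.526 -0.682
  outer loop
   vertex 3.8 1.4 2.0
   vertex 1.8 1.8 0.2
   vertex 3.6 3.8 0.0
  endloop
 endfacet
 facet normal 0.702 -0.395 0.592
  outer loop
   vertex 3.8 1.4 2.0
   vertex 3.8 2.0 2.4
   vertex 2.0 0.6 3.6
  endloop
 endfacet
 facet normal 0.137 -0.939 -0.315
  outer loop
   vertex 3.8 1.4 2.0
   vertex 2.0 0.6 3.6
   vertex 0.6 1.2 1.2
  endloop
 endfacet
 facet normal 0.150 -0.917 -0.370
  outer loop
   vertex 3.8 1.4 2.0
   vertex 0.6 1.2 1.2
   vertex 1.8 1.8 0.2
  endloop
 endfacet
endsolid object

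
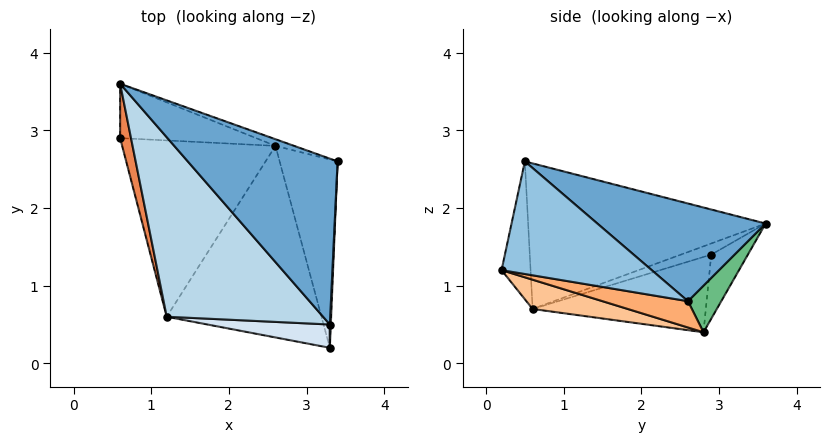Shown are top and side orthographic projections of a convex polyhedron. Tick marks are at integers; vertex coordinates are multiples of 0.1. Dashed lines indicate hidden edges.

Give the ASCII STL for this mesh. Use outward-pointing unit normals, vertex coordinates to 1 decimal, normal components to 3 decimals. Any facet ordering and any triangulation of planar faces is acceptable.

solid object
 facet normal 0.449 0.569 0.689
  outer loop
   vertex 3.3 0.5 2.6
   vertex 3.4 2.6 0.8
   vertex 0.6 3.6 1.8
  endloop
 endfacet
 facet normal 0.999 -0.040 0.009
  outer loop
   vertex 3.3 0.5 2.6
   vertex 3.3 0.2 1.2
   vertex 3.4 2.6 0.8
  endloop
 endfacet
 facet normal -0.632 -0.375 0.678
  outer loop
   vertex 1.2 0.6 0.7
   vertex 3.3 0.5 2.6
   vertex 0.6 3.6 1.8
  endloop
 endfacet
 facet normal -0.230 -0.952 0.204
  outer loop
   vertex 1.2 0.6 0.7
   vertex 3.3 0.2 1.2
   vertex 3.3 0.5 2.6
  endloop
 endfacet
 facet normal -0.664 -0.371 0.649
  outer loop
   vertex 0.6 2.9 1.4
   vertex 1.2 0.6 0.7
   vertex 0.6 3.6 1.8
  endloop
 endfacet
 facet normal 0.407 -0.167 -0.898
  outer loop
   vertex 2.6 2.8 0.4
   vertex 3.4 2.6 0.8
   vertex 3.3 0.2 1.2
  endloop
 endfacet
 facet normal 0.180 -0.245 -0.953
  outer loop
   vertex 2.6 2.8 0.4
   vertex 3.3 0.2 1.2
   vertex 1.2 0.6 0.7
  endloop
 endfacet
 facet normal -0.435 0.156 -0.887
  outer loop
   vertex 2.6 2.8 0.4
   vertex 1.2 0.6 0.7
   vertex 0.6 2.9 1.4
  endloop
 endfacet
 facet normal 0.296 0.948 -0.118
  outer loop
   vertex 2.6 2.8 0.4
   vertex 0.6 3.6 1.8
   vertex 3.4 2.6 0.8
  endloop
 endfacet
 facet normal -0.379 0.459 -0.804
  outer loop
   vertex 2.6 2.8 0.4
   vertex 0.6 2.9 1.4
   vertex 0.6 3.6 1.8
  endloop
 endfacet
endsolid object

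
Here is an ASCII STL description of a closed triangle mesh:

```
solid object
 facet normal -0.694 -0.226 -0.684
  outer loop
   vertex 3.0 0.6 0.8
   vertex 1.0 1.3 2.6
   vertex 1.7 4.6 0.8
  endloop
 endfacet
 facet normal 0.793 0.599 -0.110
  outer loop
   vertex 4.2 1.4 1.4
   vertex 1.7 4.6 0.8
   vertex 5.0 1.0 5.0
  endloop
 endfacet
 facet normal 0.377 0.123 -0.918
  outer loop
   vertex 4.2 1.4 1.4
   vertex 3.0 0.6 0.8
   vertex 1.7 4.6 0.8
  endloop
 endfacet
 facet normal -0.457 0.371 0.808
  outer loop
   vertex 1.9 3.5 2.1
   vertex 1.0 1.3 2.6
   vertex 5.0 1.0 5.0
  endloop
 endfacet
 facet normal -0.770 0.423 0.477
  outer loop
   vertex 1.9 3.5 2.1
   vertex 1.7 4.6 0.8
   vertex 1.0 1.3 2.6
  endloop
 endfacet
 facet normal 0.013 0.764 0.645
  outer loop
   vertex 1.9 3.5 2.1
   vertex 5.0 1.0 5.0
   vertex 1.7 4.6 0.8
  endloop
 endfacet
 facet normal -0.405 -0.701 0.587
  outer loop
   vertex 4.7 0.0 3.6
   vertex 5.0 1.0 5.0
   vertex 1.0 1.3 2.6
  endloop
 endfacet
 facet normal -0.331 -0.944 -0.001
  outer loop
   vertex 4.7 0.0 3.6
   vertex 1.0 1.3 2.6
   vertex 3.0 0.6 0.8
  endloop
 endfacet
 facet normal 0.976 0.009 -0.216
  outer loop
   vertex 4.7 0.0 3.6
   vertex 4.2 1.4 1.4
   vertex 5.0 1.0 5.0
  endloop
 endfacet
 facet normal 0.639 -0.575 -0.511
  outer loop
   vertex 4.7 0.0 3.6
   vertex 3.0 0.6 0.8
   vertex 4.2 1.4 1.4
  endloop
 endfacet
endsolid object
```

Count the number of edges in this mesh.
15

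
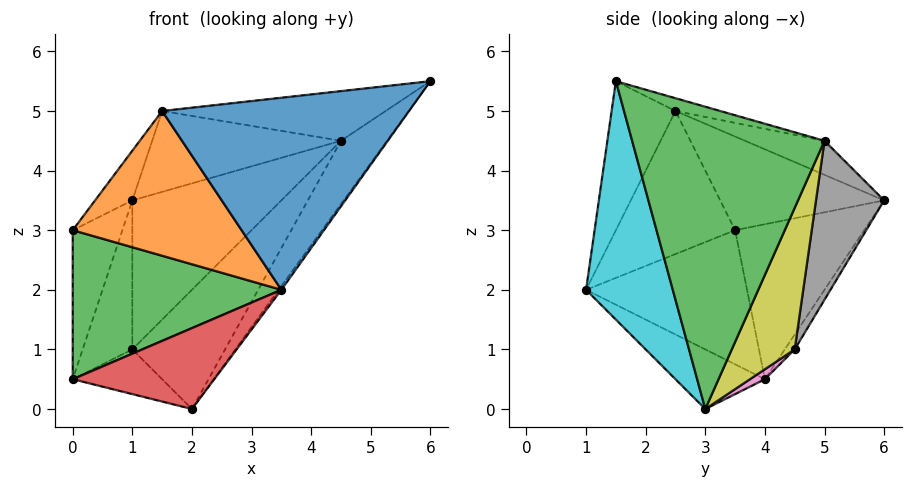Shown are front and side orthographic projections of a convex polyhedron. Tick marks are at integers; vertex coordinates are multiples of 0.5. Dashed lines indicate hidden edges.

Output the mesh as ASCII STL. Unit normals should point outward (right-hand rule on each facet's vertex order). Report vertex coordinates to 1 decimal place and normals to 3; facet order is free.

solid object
 facet normal -0.931 0.358 0.072
  outer loop
   vertex 0.0 4.0 0.5
   vertex 0.0 3.5 3.0
   vertex 1.0 6.0 3.5
  endloop
 endfacet
 facet normal -0.746 0.170 0.644
  outer loop
   vertex 1.5 2.5 5.0
   vertex 1.0 6.0 3.5
   vertex 0.0 3.5 3.0
  endloop
 endfacet
 facet normal 0.818 0.196 -0.541
  outer loop
   vertex 4.5 5.0 4.5
   vertex 6.0 1.5 5.5
   vertex 2.0 3.0 0.0
  endloop
 endfacet
 facet normal -0.051 0.254 0.966
  outer loop
   vertex 4.5 5.0 4.5
   vertex 1.5 2.5 5.0
   vertex 6.0 1.5 5.5
  endloop
 endfacet
 facet normal -0.156 0.370 0.916
  outer loop
   vertex 4.5 5.0 4.5
   vertex 1.0 6.0 3.5
   vertex 1.5 2.5 5.0
  endloop
 endfacet
 facet normal -0.169 0.845 -0.507
  outer loop
   vertex 1.0 4.5 1.0
   vertex 0.0 4.0 0.5
   vertex 1.0 6.0 3.5
  endloop
 endfacet
 facet normal 0.100 0.597 -0.796
  outer loop
   vertex 1.0 4.5 1.0
   vertex 2.0 3.0 0.0
   vertex 0.0 4.0 0.5
  endloop
 endfacet
 facet normal 0.365 0.798 -0.479
  outer loop
   vertex 1.0 4.5 1.0
   vertex 1.0 6.0 3.5
   vertex 4.5 5.0 4.5
  endloop
 endfacet
 facet normal 0.464 0.684 -0.562
  outer loop
   vertex 1.0 4.5 1.0
   vertex 4.5 5.0 4.5
   vertex 2.0 3.0 0.0
  endloop
 endfacet
 facet normal 0.812 0.025 -0.583
  outer loop
   vertex 3.5 1.0 2.0
   vertex 2.0 3.0 0.0
   vertex 6.0 1.5 5.5
  endloop
 endfacet
 facet normal -0.239 -0.923 0.302
  outer loop
   vertex 3.5 1.0 2.0
   vertex 6.0 1.5 5.5
   vertex 1.5 2.5 5.0
  endloop
 endfacet
 facet normal -0.577 -0.817 0.024
  outer loop
   vertex 3.5 1.0 2.0
   vertex 1.5 2.5 5.0
   vertex 0.0 3.5 3.0
  endloop
 endfacet
 facet normal -0.603 -0.782 -0.156
  outer loop
   vertex 3.5 1.0 2.0
   vertex 0.0 3.5 3.0
   vertex 0.0 4.0 0.5
  endloop
 endfacet
 facet normal -0.488 -0.772 -0.407
  outer loop
   vertex 3.5 1.0 2.0
   vertex 0.0 4.0 0.5
   vertex 2.0 3.0 0.0
  endloop
 endfacet
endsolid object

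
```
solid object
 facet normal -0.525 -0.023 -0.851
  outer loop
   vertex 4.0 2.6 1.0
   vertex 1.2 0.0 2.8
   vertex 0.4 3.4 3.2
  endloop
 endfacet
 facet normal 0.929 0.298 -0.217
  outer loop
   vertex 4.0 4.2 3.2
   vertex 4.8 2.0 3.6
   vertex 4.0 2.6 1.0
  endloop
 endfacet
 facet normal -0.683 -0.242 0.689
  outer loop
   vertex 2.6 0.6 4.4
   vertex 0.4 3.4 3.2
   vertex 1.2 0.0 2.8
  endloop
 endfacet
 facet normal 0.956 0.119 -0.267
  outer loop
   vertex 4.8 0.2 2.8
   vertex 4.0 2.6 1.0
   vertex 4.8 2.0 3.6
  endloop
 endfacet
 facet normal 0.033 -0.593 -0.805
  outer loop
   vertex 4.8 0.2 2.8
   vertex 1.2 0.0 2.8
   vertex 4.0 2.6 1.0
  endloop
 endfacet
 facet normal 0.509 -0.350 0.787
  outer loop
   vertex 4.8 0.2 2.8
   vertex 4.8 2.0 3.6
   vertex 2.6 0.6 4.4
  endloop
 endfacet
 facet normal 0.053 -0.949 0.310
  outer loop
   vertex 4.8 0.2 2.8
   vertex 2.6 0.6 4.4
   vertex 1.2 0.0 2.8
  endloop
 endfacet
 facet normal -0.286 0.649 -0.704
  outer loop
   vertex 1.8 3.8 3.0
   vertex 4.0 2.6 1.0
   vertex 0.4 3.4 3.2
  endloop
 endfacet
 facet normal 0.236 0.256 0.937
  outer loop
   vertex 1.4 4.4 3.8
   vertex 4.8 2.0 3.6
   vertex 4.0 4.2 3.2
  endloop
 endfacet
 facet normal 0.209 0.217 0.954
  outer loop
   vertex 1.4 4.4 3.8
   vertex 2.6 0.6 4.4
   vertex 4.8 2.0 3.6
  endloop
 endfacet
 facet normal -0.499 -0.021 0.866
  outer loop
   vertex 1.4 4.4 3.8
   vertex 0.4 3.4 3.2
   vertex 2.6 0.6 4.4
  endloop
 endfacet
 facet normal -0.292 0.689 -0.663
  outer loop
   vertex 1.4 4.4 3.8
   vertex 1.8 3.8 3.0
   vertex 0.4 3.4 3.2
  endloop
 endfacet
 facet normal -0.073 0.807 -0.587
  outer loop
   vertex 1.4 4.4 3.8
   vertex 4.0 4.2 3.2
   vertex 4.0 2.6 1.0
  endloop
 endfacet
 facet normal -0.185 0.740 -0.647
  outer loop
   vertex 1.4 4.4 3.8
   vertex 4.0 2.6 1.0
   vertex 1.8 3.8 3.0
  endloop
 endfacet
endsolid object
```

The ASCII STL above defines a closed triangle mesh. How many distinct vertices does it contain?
9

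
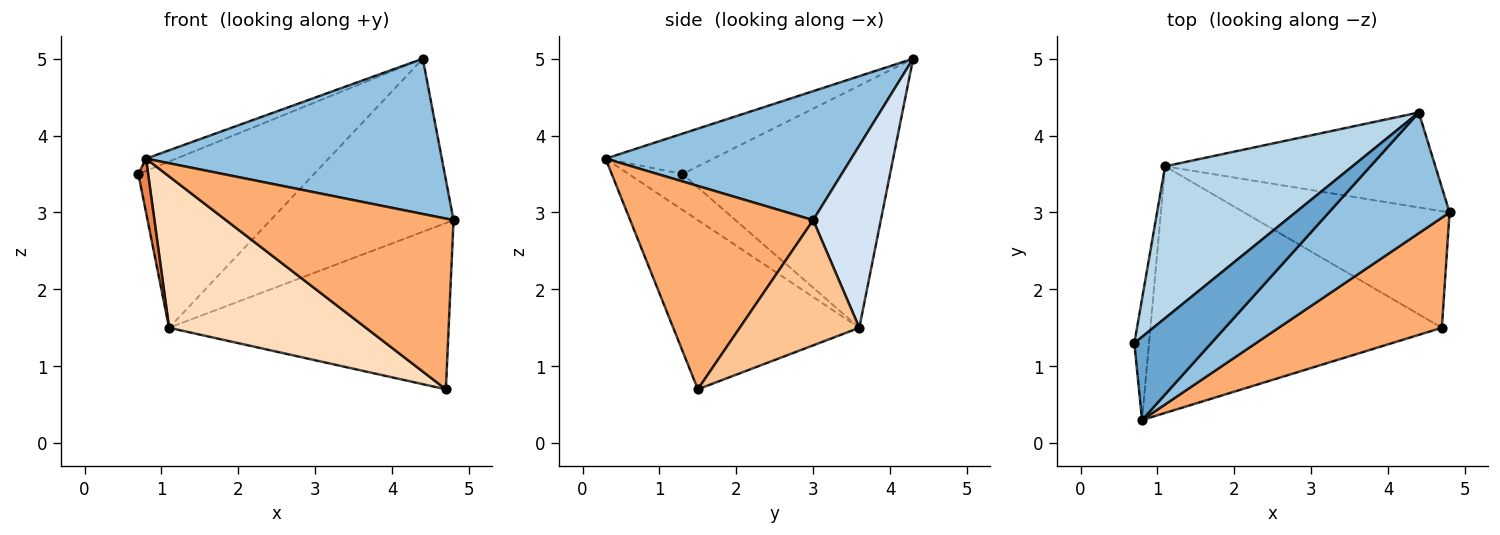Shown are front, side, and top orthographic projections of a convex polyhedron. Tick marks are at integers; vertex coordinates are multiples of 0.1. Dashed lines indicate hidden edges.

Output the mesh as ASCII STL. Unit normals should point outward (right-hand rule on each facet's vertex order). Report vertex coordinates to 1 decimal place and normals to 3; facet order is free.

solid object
 facet normal -0.461 0.129 0.878
  outer loop
   vertex 0.8 0.3 3.7
   vertex 4.4 4.3 5.0
   vertex 0.7 1.3 3.5
  endloop
 endfacet
 facet normal 0.548 -0.660 0.513
  outer loop
   vertex 0.8 0.3 3.7
   vertex 4.8 3.0 2.9
   vertex 4.4 4.3 5.0
  endloop
 endfacet
 facet normal -0.657 0.556 0.508
  outer loop
   vertex 1.1 3.6 1.5
   vertex 0.7 1.3 3.5
   vertex 4.4 4.3 5.0
  endloop
 endfacet
 facet normal 0.308 0.834 -0.458
  outer loop
   vertex 1.1 3.6 1.5
   vertex 4.4 4.3 5.0
   vertex 4.8 3.0 2.9
  endloop
 endfacet
 facet normal -0.913 -0.166 -0.373
  outer loop
   vertex 1.1 3.6 1.5
   vertex 0.8 0.3 3.7
   vertex 0.7 1.3 3.5
  endloop
 endfacet
 facet normal 0.560 -0.696 0.449
  outer loop
   vertex 4.7 1.5 0.7
   vertex 4.8 3.0 2.9
   vertex 0.8 0.3 3.7
  endloop
 endfacet
 facet normal 0.330 0.773 -0.542
  outer loop
   vertex 4.7 1.5 0.7
   vertex 1.1 3.6 1.5
   vertex 4.8 3.0 2.9
  endloop
 endfacet
 facet normal -0.443 -0.469 -0.764
  outer loop
   vertex 4.7 1.5 0.7
   vertex 0.8 0.3 3.7
   vertex 1.1 3.6 1.5
  endloop
 endfacet
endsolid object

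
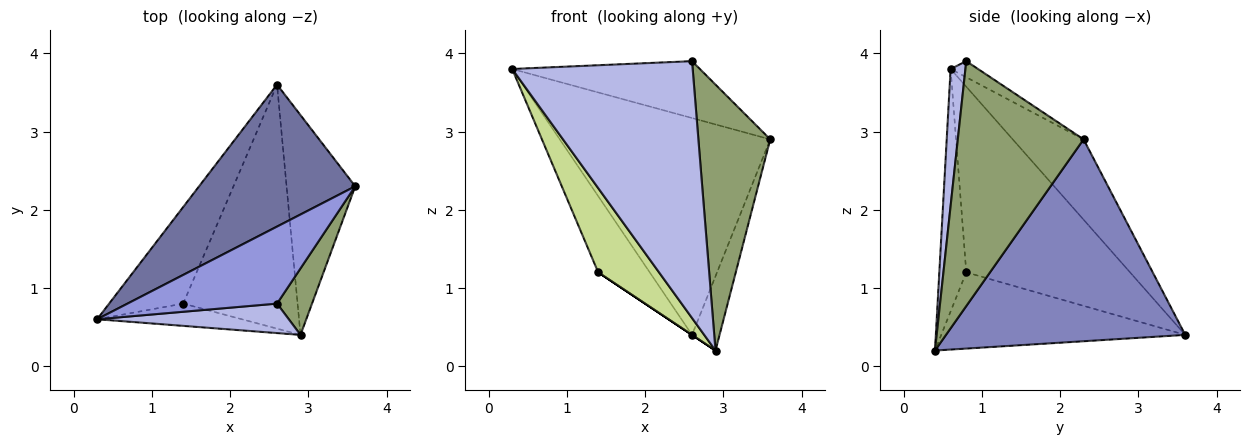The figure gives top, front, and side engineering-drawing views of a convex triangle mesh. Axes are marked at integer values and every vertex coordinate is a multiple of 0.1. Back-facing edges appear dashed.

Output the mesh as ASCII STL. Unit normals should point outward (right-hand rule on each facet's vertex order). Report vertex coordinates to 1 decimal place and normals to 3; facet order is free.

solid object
 facet normal -0.271 0.805 0.527
  outer loop
   vertex 2.6 3.6 0.4
   vertex 0.3 0.6 3.8
   vertex 3.6 2.3 2.9
  endloop
 endfacet
 facet normal 0.941 0.108 -0.320
  outer loop
   vertex 2.9 0.4 0.2
   vertex 2.6 3.6 0.4
   vertex 3.6 2.3 2.9
  endloop
 endfacet
 facet normal -0.086 0.592 0.801
  outer loop
   vertex 2.6 0.8 3.9
   vertex 3.6 2.3 2.9
   vertex 0.3 0.6 3.8
  endloop
 endfacet
 facet normal 0.081 -0.990 0.114
  outer loop
   vertex 2.6 0.8 3.9
   vertex 0.3 0.6 3.8
   vertex 2.9 0.4 0.2
  endloop
 endfacet
 facet normal 0.862 -0.492 0.123
  outer loop
   vertex 2.6 0.8 3.9
   vertex 2.9 0.4 0.2
   vertex 3.6 2.3 2.9
  endloop
 endfacet
 facet normal -0.892 0.280 -0.356
  outer loop
   vertex 1.4 0.8 1.2
   vertex 0.3 0.6 3.8
   vertex 2.6 3.6 0.4
  endloop
 endfacet
 facet normal -0.394 -0.889 -0.235
  outer loop
   vertex 1.4 0.8 1.2
   vertex 2.9 0.4 0.2
   vertex 0.3 0.6 3.8
  endloop
 endfacet
 facet normal -0.555 0.000 -0.832
  outer loop
   vertex 1.4 0.8 1.2
   vertex 2.6 3.6 0.4
   vertex 2.9 0.4 0.2
  endloop
 endfacet
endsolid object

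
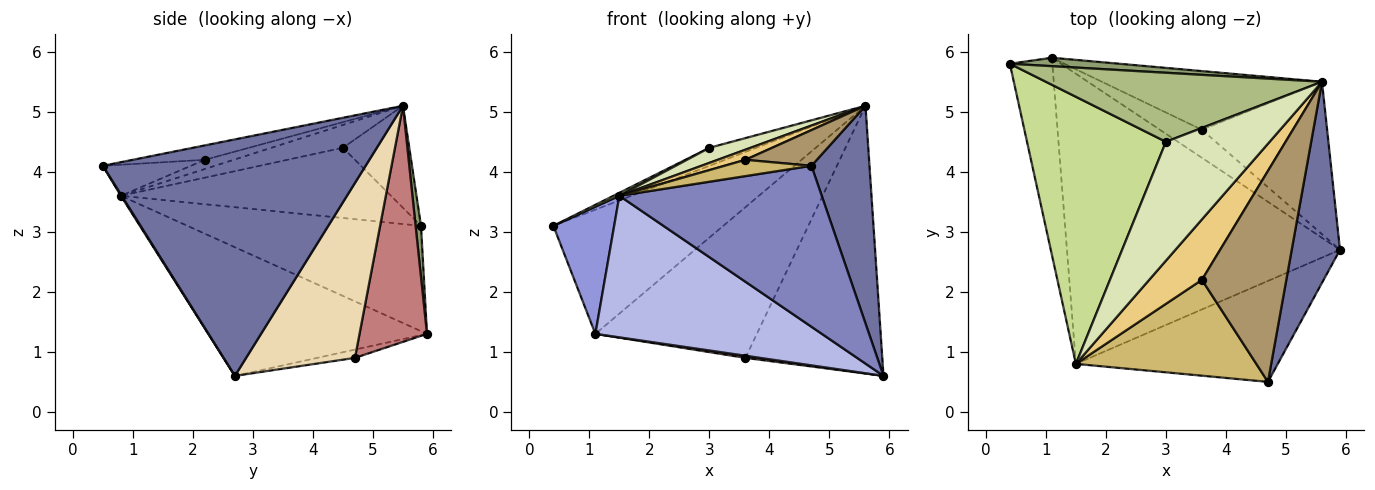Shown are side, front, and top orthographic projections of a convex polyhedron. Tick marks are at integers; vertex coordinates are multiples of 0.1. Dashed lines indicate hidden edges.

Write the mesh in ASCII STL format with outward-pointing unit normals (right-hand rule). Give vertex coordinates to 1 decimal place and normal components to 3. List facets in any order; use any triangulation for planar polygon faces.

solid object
 facet normal 0.958 -0.211 0.195
  outer loop
   vertex 5.6 5.5 5.1
   vertex 4.7 0.5 4.1
   vertex 5.9 2.7 0.6
  endloop
 endfacet
 facet normal 0.004 -0.847 -0.531
  outer loop
   vertex 1.5 0.8 3.6
   vertex 5.9 2.7 0.6
   vertex 4.7 0.5 4.1
  endloop
 endfacet
 facet normal -0.901 -0.235 -0.364
  outer loop
   vertex 1.1 5.9 1.3
   vertex 1.5 0.8 3.6
   vertex 0.4 5.8 3.1
  endloop
 endfacet
 facet normal -0.390 -0.404 -0.828
  outer loop
   vertex 1.1 5.9 1.3
   vertex 5.9 2.7 0.6
   vertex 1.5 0.8 3.6
  endloop
 endfacet
 facet normal 0.032 0.997 0.068
  outer loop
   vertex 1.1 5.9 1.3
   vertex 0.4 5.8 3.1
   vertex 5.6 5.5 5.1
  endloop
 endfacet
 facet normal -0.337 0.238 0.911
  outer loop
   vertex 3.0 4.5 4.4
   vertex 5.6 5.5 5.1
   vertex 0.4 5.8 3.1
  endloop
 endfacet
 facet normal -0.451 -0.010 0.892
  outer loop
   vertex 3.0 4.5 4.4
   vertex 0.4 5.8 3.1
   vertex 1.5 0.8 3.6
  endloop
 endfacet
 facet normal -0.214 -0.123 0.969
  outer loop
   vertex 3.0 4.5 4.4
   vertex 1.5 0.8 3.6
   vertex 5.6 5.5 5.1
  endloop
 endfacet
 facet normal -0.166 -0.165 0.972
  outer loop
   vertex 3.6 2.2 4.2
   vertex 4.7 0.5 4.1
   vertex 5.6 5.5 5.1
  endloop
 endfacet
 facet normal -0.167 -0.165 0.972
  outer loop
   vertex 3.6 2.2 4.2
   vertex 1.5 0.8 3.6
   vertex 4.7 0.5 4.1
  endloop
 endfacet
 facet normal -0.169 -0.162 0.972
  outer loop
   vertex 3.6 2.2 4.2
   vertex 5.6 5.5 5.1
   vertex 1.5 0.8 3.6
  endloop
 endfacet
 facet normal 0.569 0.715 -0.407
  outer loop
   vertex 3.6 4.7 0.9
   vertex 5.6 5.5 5.1
   vertex 5.9 2.7 0.6
  endloop
 endfacet
 facet normal -0.192 -0.074 -0.979
  outer loop
   vertex 3.6 4.7 0.9
   vertex 5.9 2.7 0.6
   vertex 1.1 5.9 1.3
  endloop
 endfacet
 facet normal 0.363 0.868 -0.338
  outer loop
   vertex 3.6 4.7 0.9
   vertex 1.1 5.9 1.3
   vertex 5.6 5.5 5.1
  endloop
 endfacet
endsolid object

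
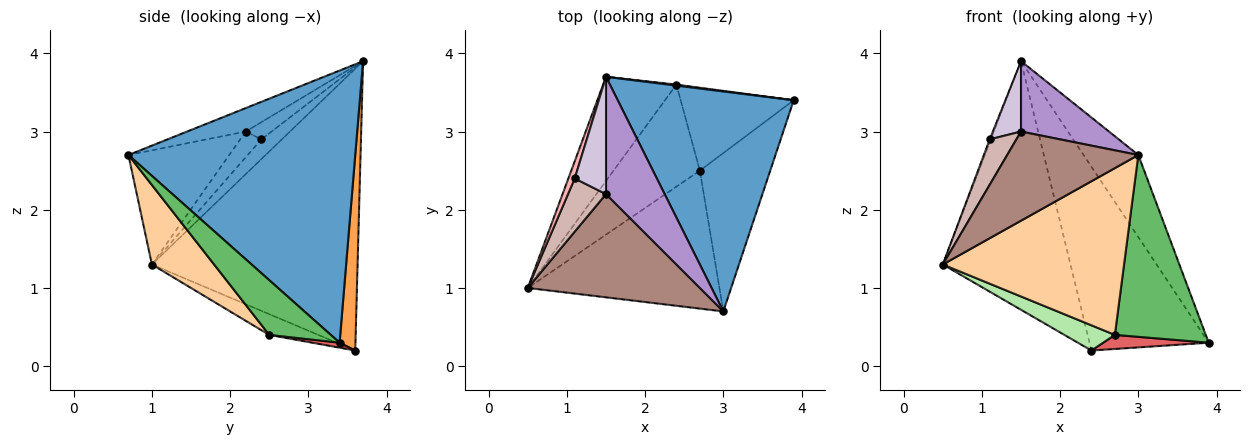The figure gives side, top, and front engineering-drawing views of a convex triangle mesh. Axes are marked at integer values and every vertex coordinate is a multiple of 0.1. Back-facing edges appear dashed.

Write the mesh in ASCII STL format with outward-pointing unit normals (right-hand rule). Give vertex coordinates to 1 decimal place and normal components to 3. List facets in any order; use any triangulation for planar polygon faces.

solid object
 facet normal 0.823 0.199 0.532
  outer loop
   vertex 1.5 3.7 3.9
   vertex 3.0 0.7 2.7
   vertex 3.9 3.4 0.3
  endloop
 endfacet
 facet normal -0.830 0.515 -0.216
  outer loop
   vertex 2.4 3.6 0.2
   vertex 0.5 1.0 1.3
   vertex 1.5 3.7 3.9
  endloop
 endfacet
 facet normal 0.132 0.991 0.005
  outer loop
   vertex 2.4 3.6 0.2
   vertex 1.5 3.7 3.9
   vertex 3.9 3.4 0.3
  endloop
 endfacet
 facet normal 0.256 -0.745 -0.616
  outer loop
   vertex 2.7 2.5 0.4
   vertex 3.0 0.7 2.7
   vertex 0.5 1.0 1.3
  endloop
 endfacet
 facet normal 0.455 -0.672 -0.585
  outer loop
   vertex 2.7 2.5 0.4
   vertex 3.9 3.4 0.3
   vertex 3.0 0.7 2.7
  endloop
 endfacet
 facet normal -0.227 -0.234 -0.945
  outer loop
   vertex 2.7 2.5 0.4
   vertex 0.5 1.0 1.3
   vertex 2.4 3.6 0.2
  endloop
 endfacet
 facet normal 0.043 -0.167 -0.985
  outer loop
   vertex 2.7 2.5 0.4
   vertex 2.4 3.6 0.2
   vertex 3.9 3.4 0.3
  endloop
 endfacet
 facet normal -0.950 0.056 0.307
  outer loop
   vertex 1.1 2.4 2.9
   vertex 1.5 3.7 3.9
   vertex 0.5 1.0 1.3
  endloop
 endfacet
 facet normal -0.324 -0.487 0.811
  outer loop
   vertex 1.5 2.2 3.0
   vertex 3.0 0.7 2.7
   vertex 1.5 3.7 3.9
  endloop
 endfacet
 facet normal -0.427 -0.465 0.776
  outer loop
   vertex 1.5 2.2 3.0
   vertex 1.5 3.7 3.9
   vertex 1.1 2.4 2.9
  endloop
 endfacet
 facet normal -0.449 -0.584 0.676
  outer loop
   vertex 1.5 2.2 3.0
   vertex 0.5 1.0 1.3
   vertex 3.0 0.7 2.7
  endloop
 endfacet
 facet normal -0.458 -0.577 0.676
  outer loop
   vertex 1.5 2.2 3.0
   vertex 1.1 2.4 2.9
   vertex 0.5 1.0 1.3
  endloop
 endfacet
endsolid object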